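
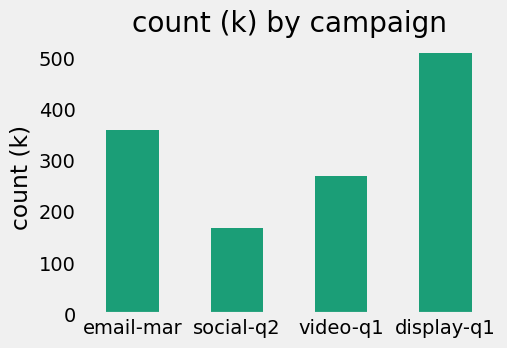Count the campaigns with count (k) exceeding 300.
Above 300: email-mar, display-q1.

2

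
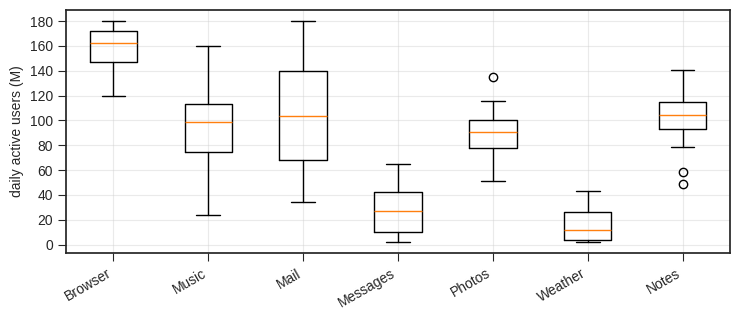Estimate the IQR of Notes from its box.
Q3 ≈ 120, Q1 ≈ 100; IQR ≈ 20.

≈ 20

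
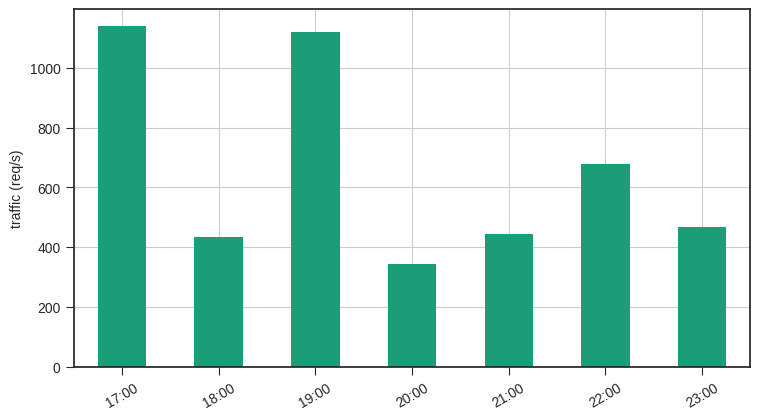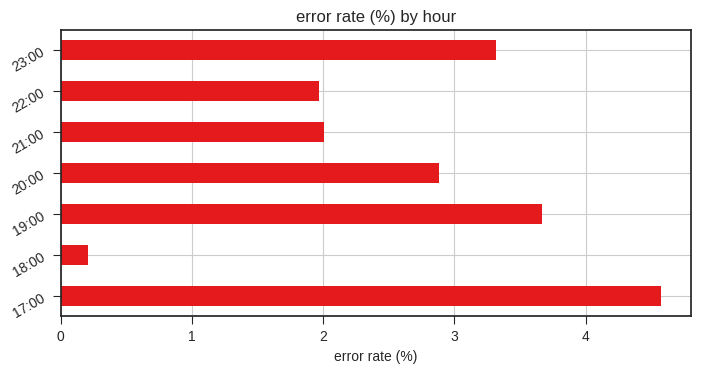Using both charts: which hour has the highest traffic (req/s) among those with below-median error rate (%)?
Chart 2 median error rate (%) ≈ 3; below-median hours: 18:00, 21:00, 22:00. Among those, 22:00 has the highest traffic (req/s) (≈ 600).

22:00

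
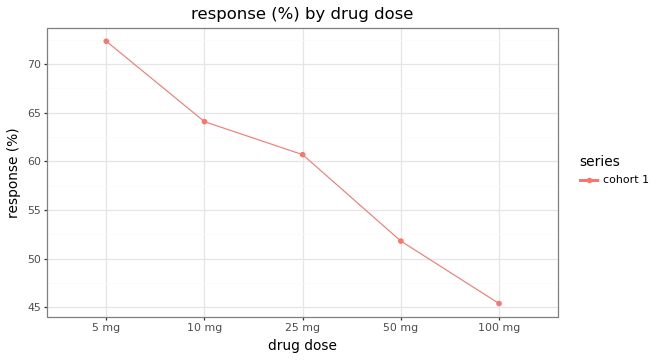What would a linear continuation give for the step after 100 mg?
Last three: 60, 50, 45 → slope ≈ -7.5/step → next ≈ 37.5.

≈ 37.5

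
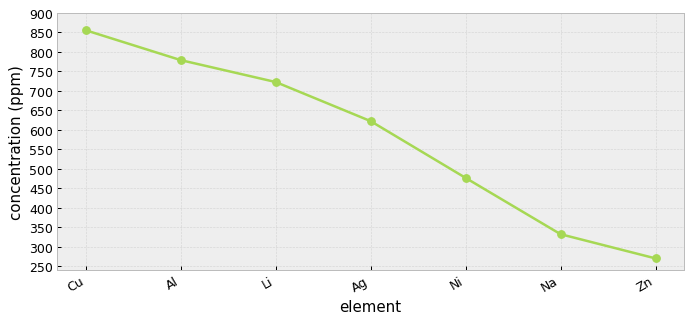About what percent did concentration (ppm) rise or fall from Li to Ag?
≈ -14.3%

Li ≈ 700, Ag ≈ 600; (600 − 700) / 700 ≈ -14.3%.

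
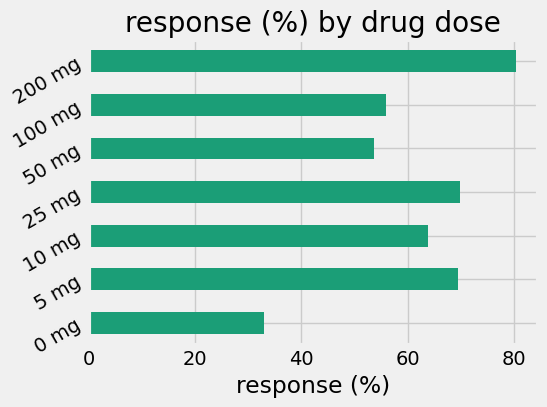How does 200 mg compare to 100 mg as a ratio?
200 mg ≈ 80, 100 mg ≈ 60; 80/60 ≈ 1.33.

≈ 1.33×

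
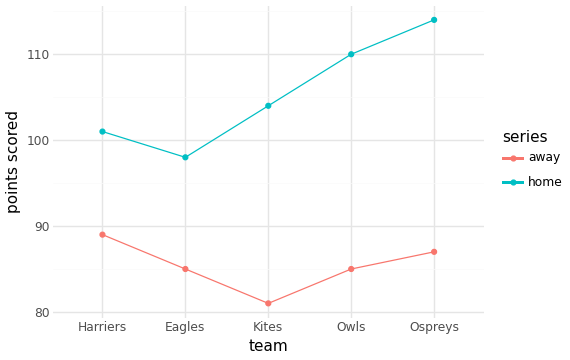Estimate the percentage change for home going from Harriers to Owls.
≈ +10%

Harriers ≈ 100, Owls ≈ 110; (110 − 100) / 100 ≈ +10%.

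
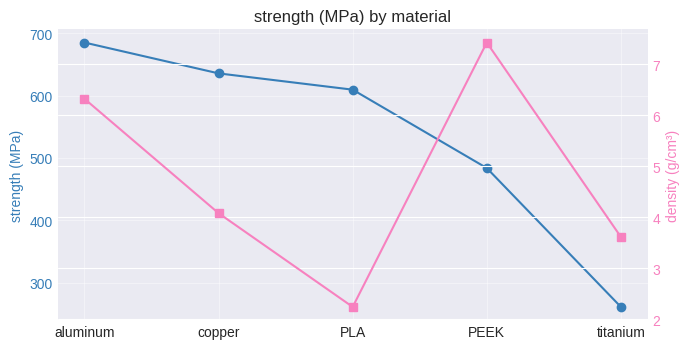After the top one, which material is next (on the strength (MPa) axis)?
copper

Top 3 (on the strength (MPa) axis): aluminum ≈ 700, copper ≈ 650, PLA ≈ 600.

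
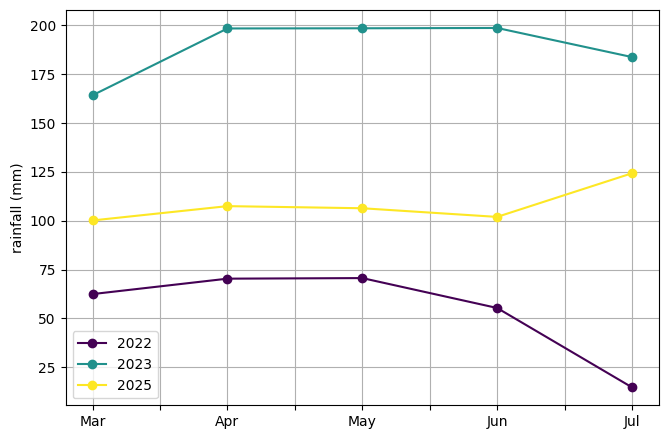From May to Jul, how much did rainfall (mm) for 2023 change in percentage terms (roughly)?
≈ -10%

May ≈ 200, Jul ≈ 180; (180 − 200) / 200 ≈ -10%.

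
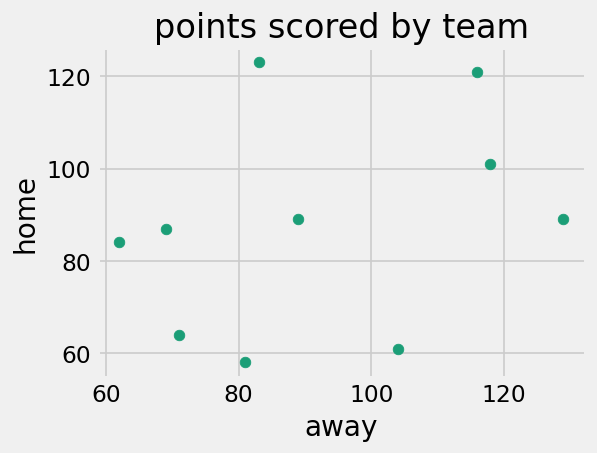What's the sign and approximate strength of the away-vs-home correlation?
positive, weak

Points are positively correlated; weak (|r| ≈ 0.3).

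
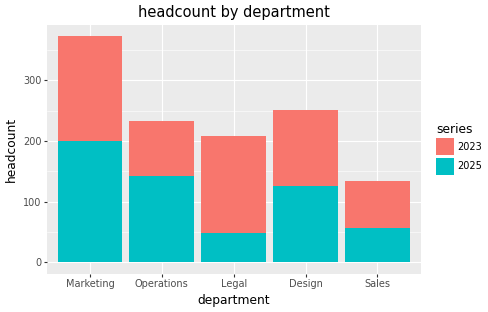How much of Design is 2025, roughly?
≈ 150

2025 top ≈ 150, bottom ≈ 0; segment ≈ 150.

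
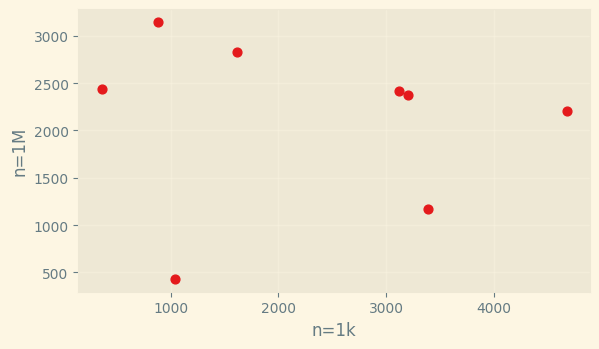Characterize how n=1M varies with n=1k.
no clear correlation

Points are roughly uncorrelated; weak (|r| ≈ 0.1).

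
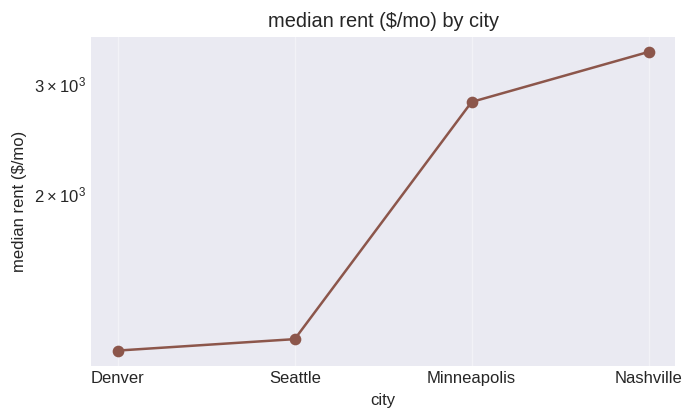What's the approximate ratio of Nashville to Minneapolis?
≈ 1.21×

Nashville ≈ 3400, Minneapolis ≈ 2800; 3400/2800 ≈ 1.21.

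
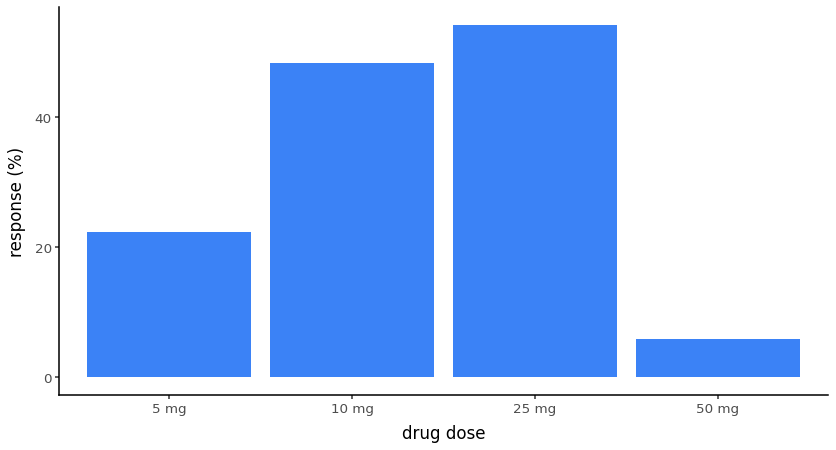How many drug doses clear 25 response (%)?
2

Above 25: 10 mg, 25 mg.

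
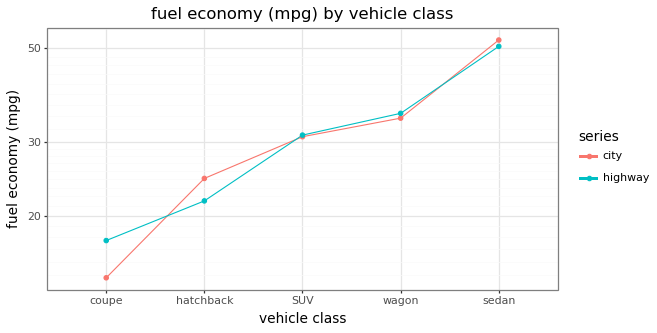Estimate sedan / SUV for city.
≈ 1.67×

sedan ≈ 50, SUV ≈ 30; 50/30 ≈ 1.67.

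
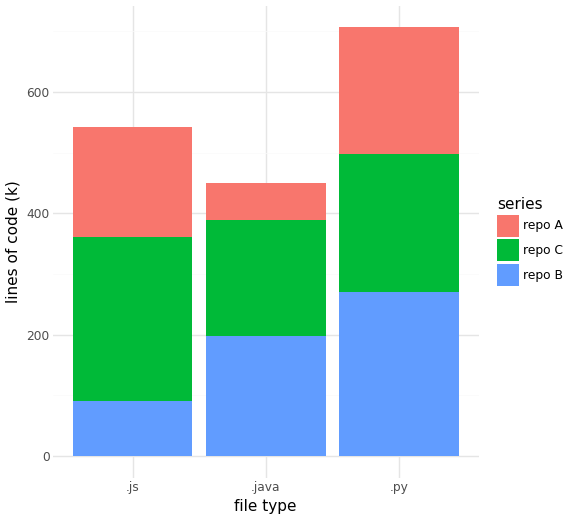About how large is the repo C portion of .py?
repo C top ≈ 500, bottom ≈ 300; segment ≈ 200.

≈ 200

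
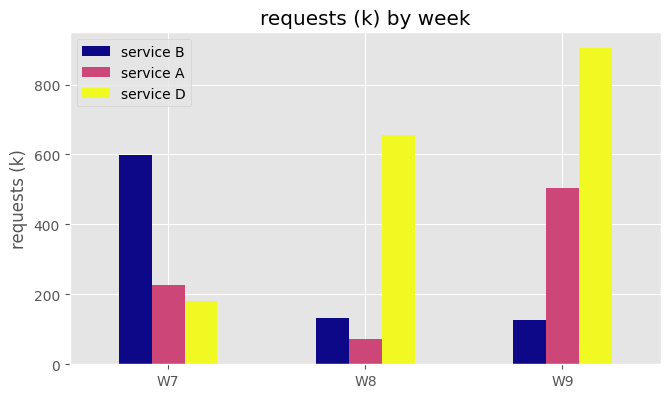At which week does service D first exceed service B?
W8

W7: service D ≈ 200 vs service B ≈ 600 (not yet); W8: service D ≈ 700 vs service B ≈ 100 (first crossover).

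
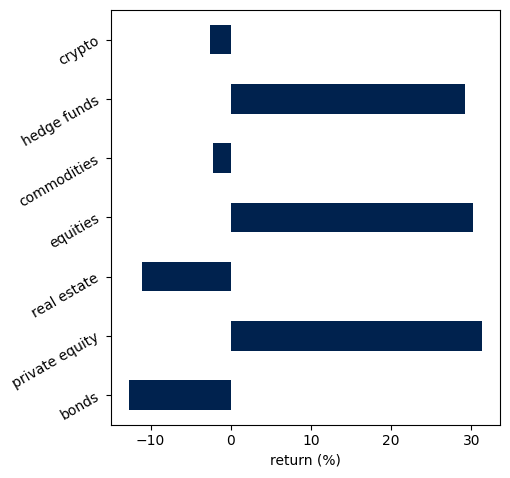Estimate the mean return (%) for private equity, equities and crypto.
≈ 18

(30 + 30 + -5) / 3 ≈ 18.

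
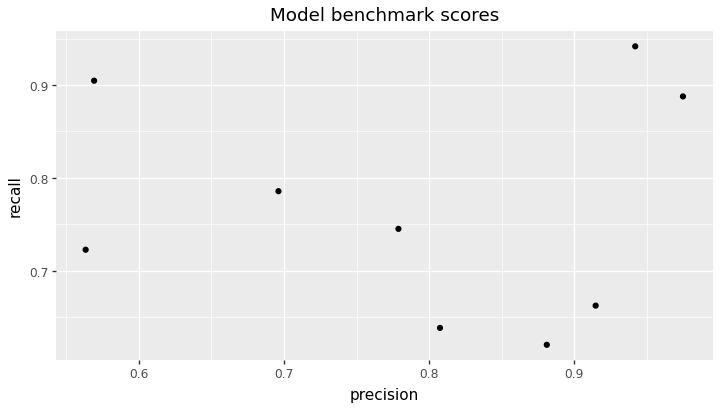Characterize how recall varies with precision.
Points are roughly uncorrelated; weak (|r| ≈ 0.0).

no clear correlation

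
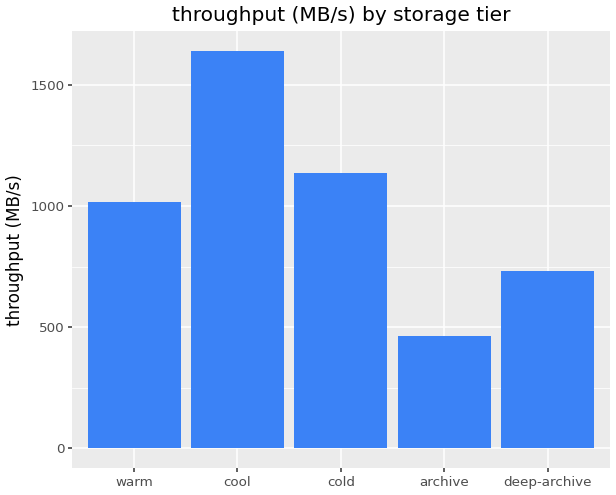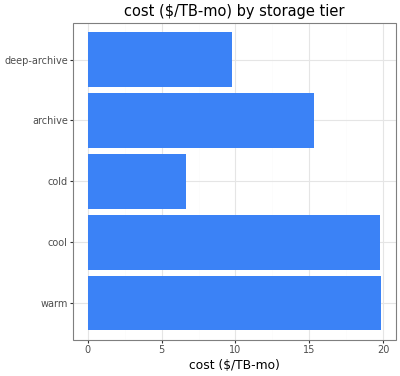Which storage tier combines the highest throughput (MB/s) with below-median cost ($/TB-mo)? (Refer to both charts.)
Chart 2 median cost ($/TB-mo) ≈ 16; below-median storage tiers: cold, deep-archive. Among those, cold has the highest throughput (MB/s) (≈ 1200).

cold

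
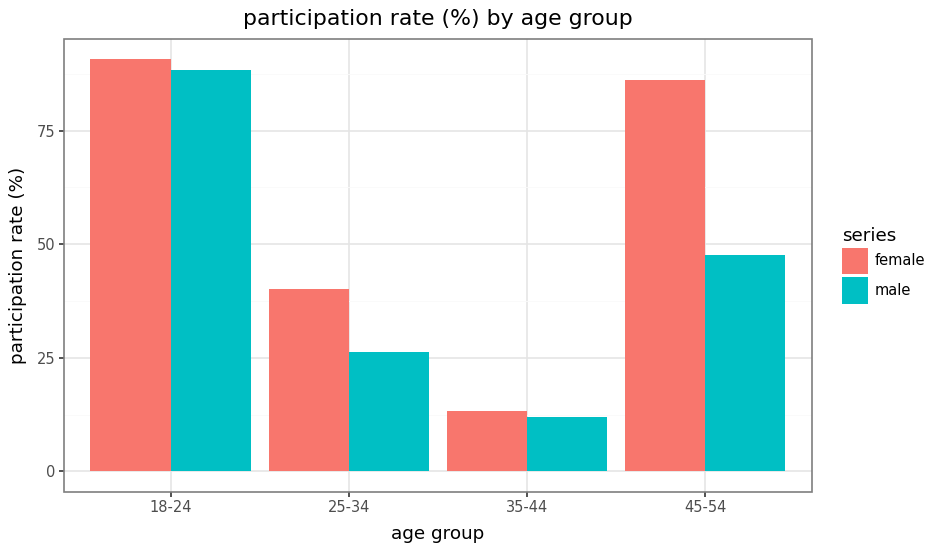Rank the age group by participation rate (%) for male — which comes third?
25-34

Top 4 for male: 18-24 ≈ 90, 45-54 ≈ 50, 25-34 ≈ 30, 35-44 ≈ 10.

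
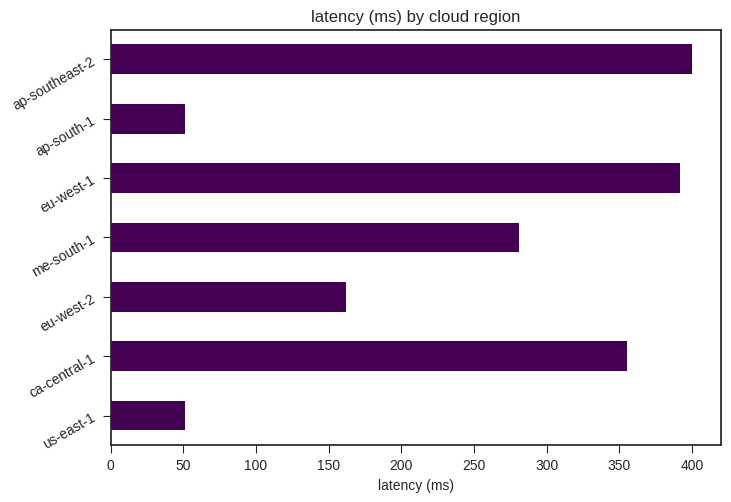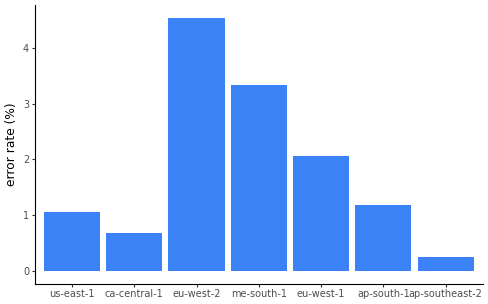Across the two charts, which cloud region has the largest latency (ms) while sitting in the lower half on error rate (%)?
ap-southeast-2

Chart 2 median error rate (%) ≈ 1; below-median cloud regions: us-east-1, ca-central-1, ap-southeast-2. Among those, ap-southeast-2 has the highest latency (ms) (≈ 400).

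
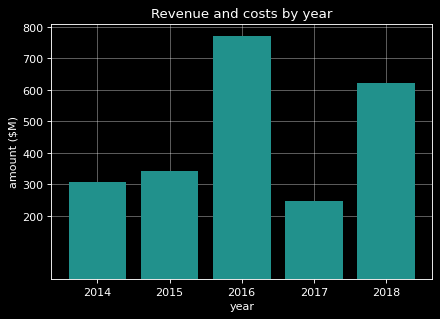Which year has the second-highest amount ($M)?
Top 3: 2016 ≈ 800, 2018 ≈ 600, 2015 ≈ 300.

2018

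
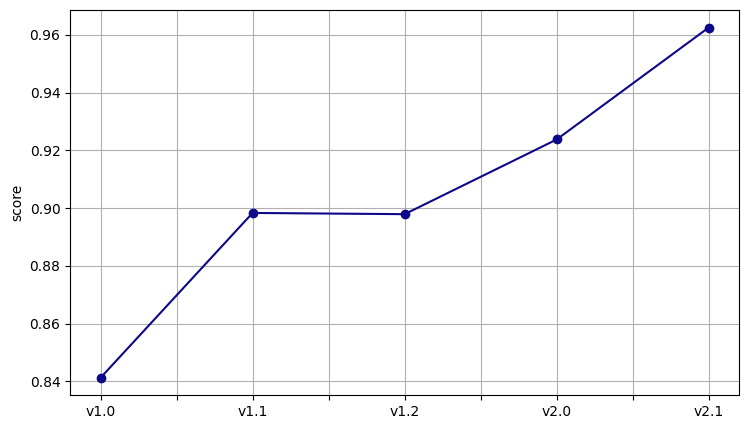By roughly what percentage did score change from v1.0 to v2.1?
v1.0 ≈ 0.84, v2.1 ≈ 0.96; (0.96 − 0.84) / 0.84 ≈ +14.3%.

≈ +14.3%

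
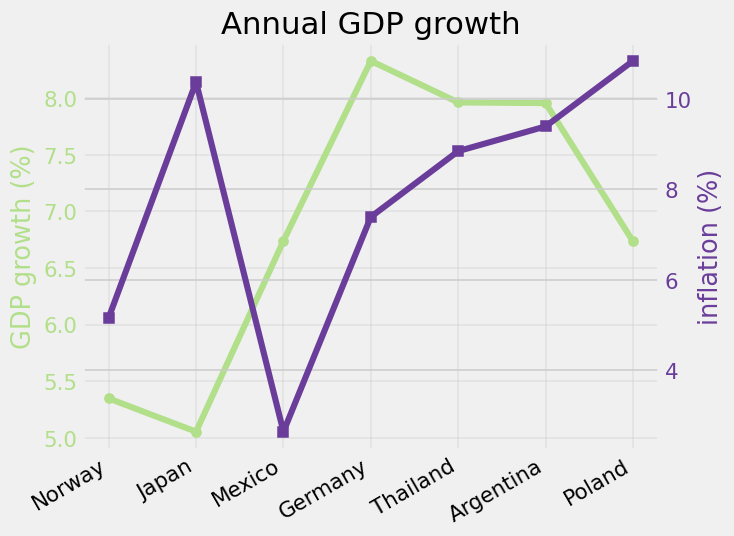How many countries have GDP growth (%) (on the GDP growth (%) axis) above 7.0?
Above 7.0: Germany, Thailand, Argentina.

3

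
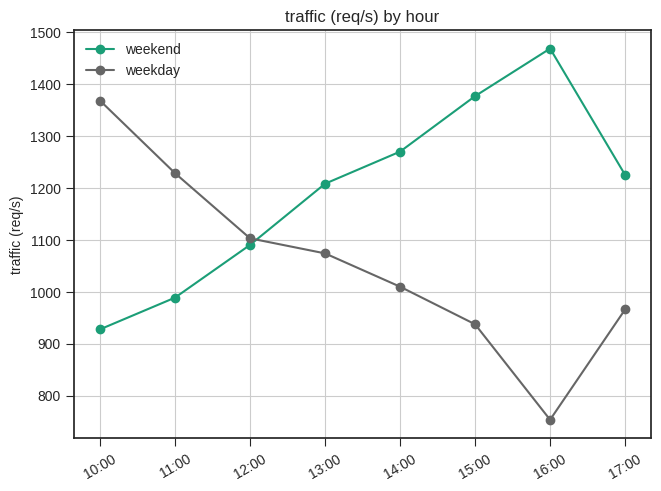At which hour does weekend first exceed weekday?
13:00

12:00: weekend ≈ 1100 vs weekday ≈ 1100 (not yet); 13:00: weekend ≈ 1200 vs weekday ≈ 1100 (first crossover).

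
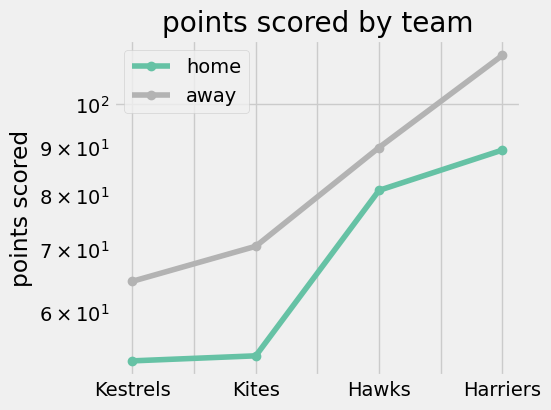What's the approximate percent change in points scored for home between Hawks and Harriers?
Hawks ≈ 80, Harriers ≈ 90; (90 − 80) / 80 ≈ +12.5%.

≈ +12.5%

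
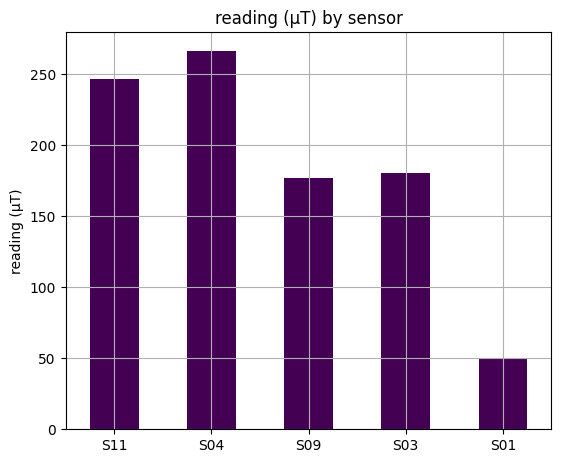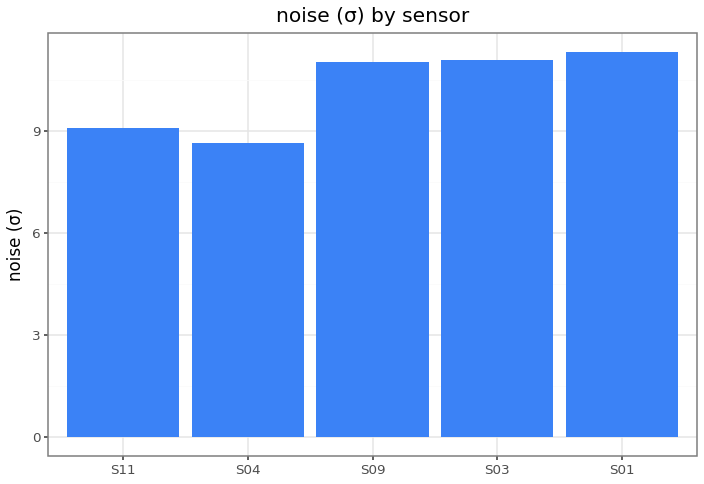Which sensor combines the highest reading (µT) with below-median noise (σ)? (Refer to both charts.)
S04

Chart 2 median noise (σ) ≈ 12; below-median sensors: S11, S04. Among those, S04 has the highest reading (µT) (≈ 275).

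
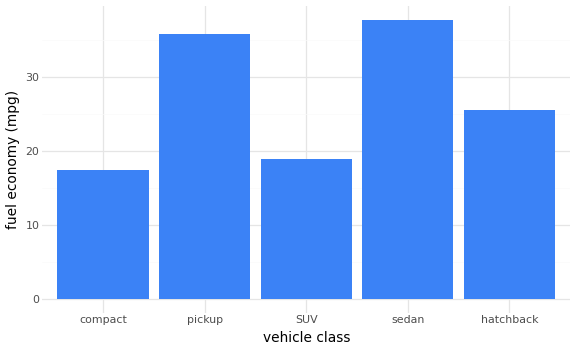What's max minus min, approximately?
Max sedan ≈ 40, min compact ≈ 15; range ≈ 25.

≈ 25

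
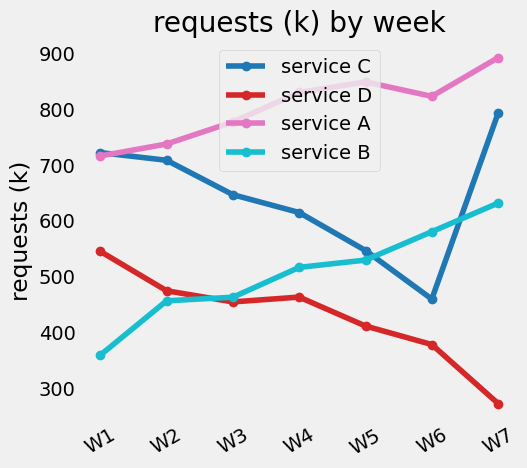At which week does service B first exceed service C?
W6

W5: service B ≈ 500 vs service C ≈ 500 (not yet); W6: service B ≈ 600 vs service C ≈ 500 (first crossover).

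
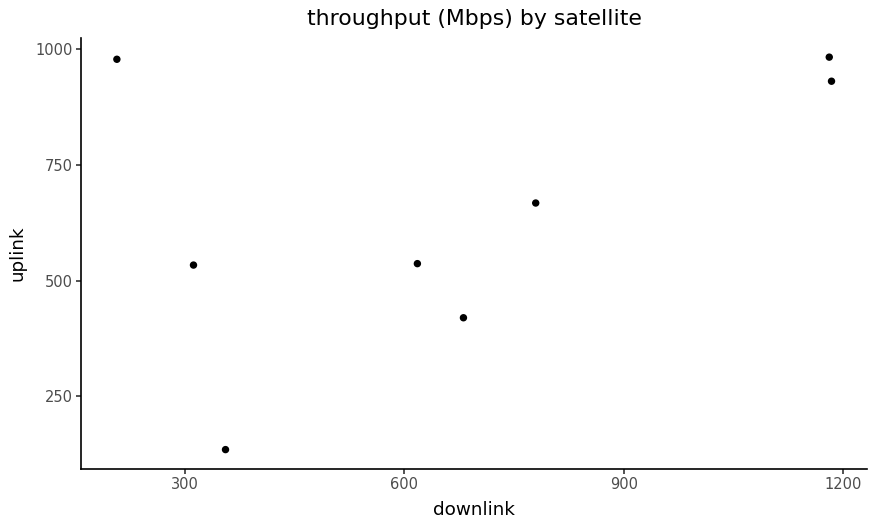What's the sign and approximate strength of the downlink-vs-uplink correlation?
positive, moderate

Points are positively correlated; moderate (|r| ≈ 0.5).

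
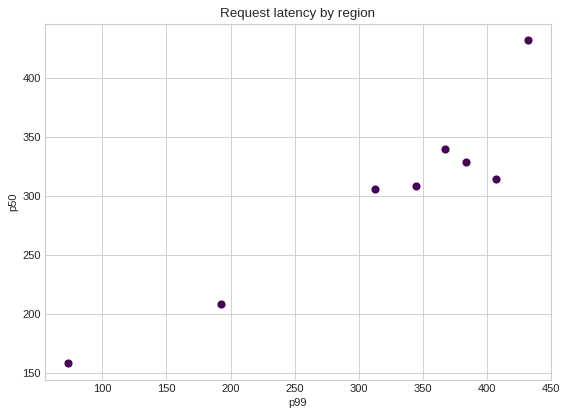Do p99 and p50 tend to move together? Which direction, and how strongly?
positive, strong

Points are positively correlated; strong (|r| ≈ 0.9).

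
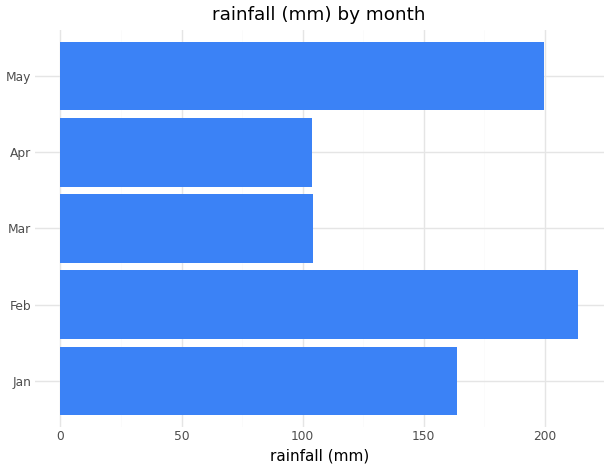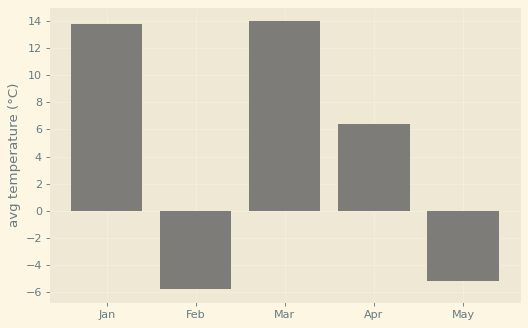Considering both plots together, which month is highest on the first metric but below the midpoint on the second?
Feb

Chart 2 median avg temperature (°C) ≈ 6; below-median months: Feb, May. Among those, Feb has the highest rainfall (mm) (≈ 220).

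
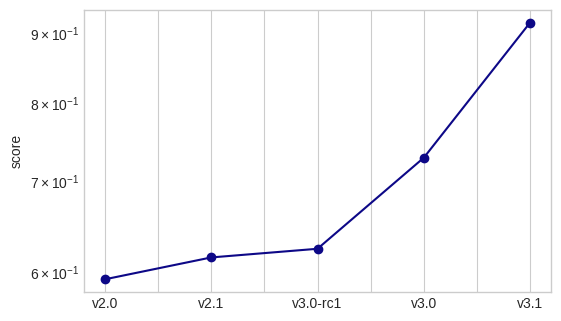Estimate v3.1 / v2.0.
v3.1 ≈ 0.90, v2.0 ≈ 0.60; 0.90/0.60 ≈ 1.5.

≈ 1.5×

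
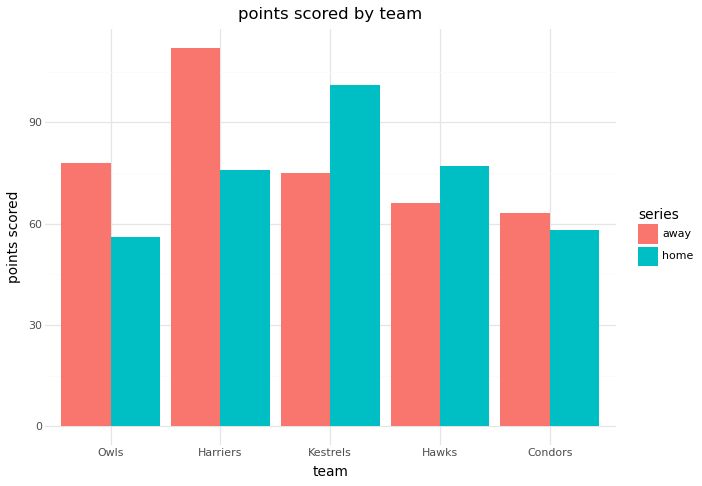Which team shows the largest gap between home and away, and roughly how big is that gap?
Harriers, ≈ 30

Harriers: home ≈ 80, away ≈ 110 → gap ≈ 30. Next-largest (Kestrels) is only ≈ 20.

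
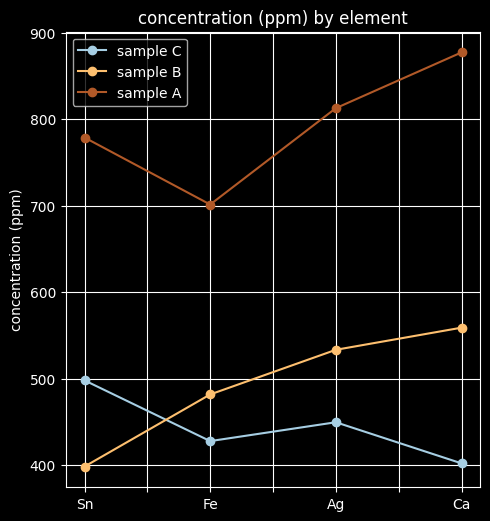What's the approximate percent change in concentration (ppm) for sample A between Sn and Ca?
≈ +12.5%

Sn ≈ 800, Ca ≈ 900; (900 − 800) / 800 ≈ +12.5%.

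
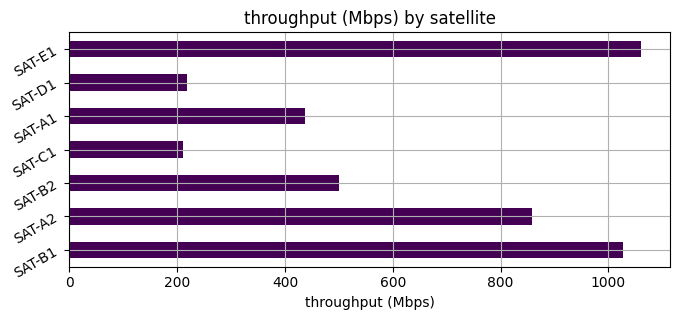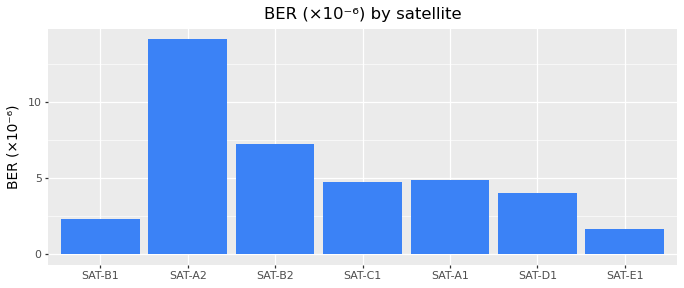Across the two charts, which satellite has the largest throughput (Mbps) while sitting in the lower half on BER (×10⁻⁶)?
SAT-E1

Chart 2 median BER (×10⁻⁶) ≈ 4; below-median satellites: SAT-B1, SAT-D1, SAT-E1. Among those, SAT-E1 has the highest throughput (Mbps) (≈ 1100).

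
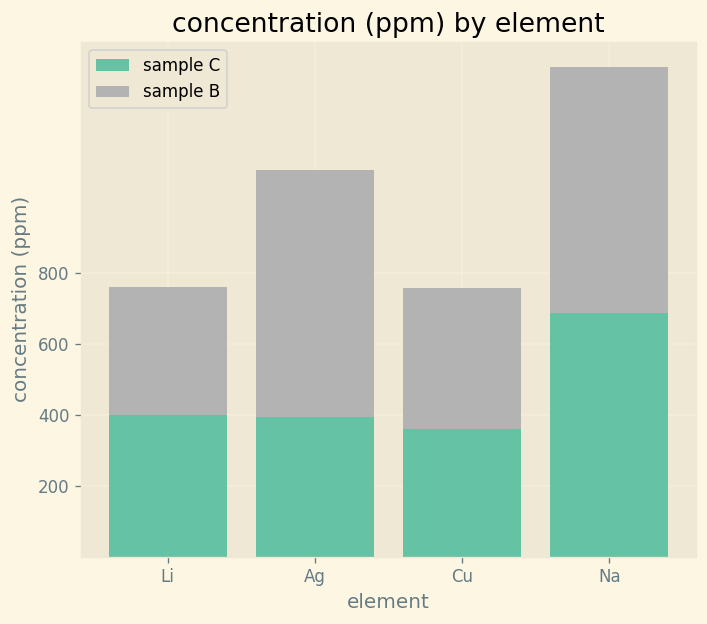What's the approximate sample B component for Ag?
≈ 600

sample B top ≈ 1000, bottom ≈ 400; segment ≈ 600.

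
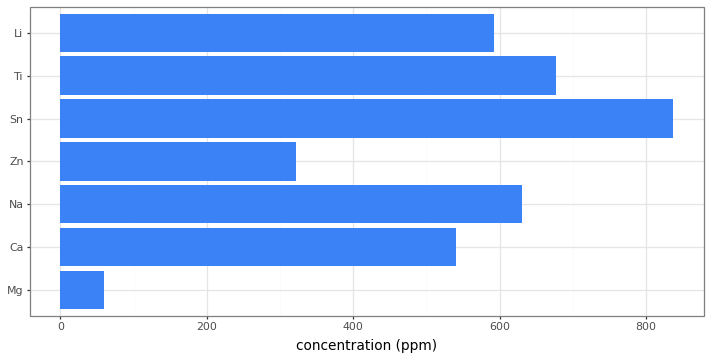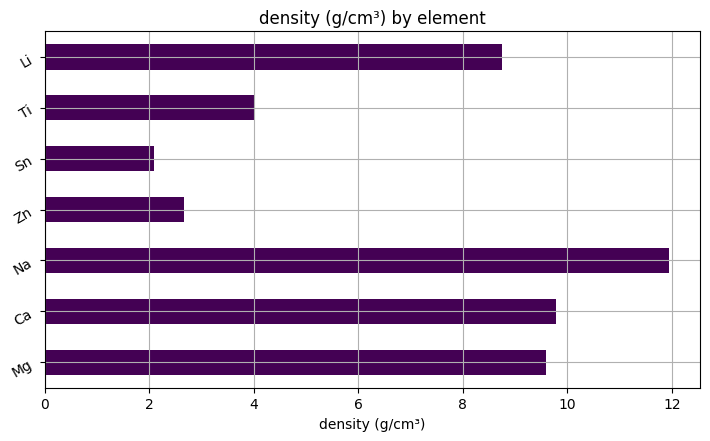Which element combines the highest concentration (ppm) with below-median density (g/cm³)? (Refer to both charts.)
Sn

Chart 2 median density (g/cm³) ≈ 8; below-median elements: Zn, Sn, Ti. Among those, Sn has the highest concentration (ppm) (≈ 800).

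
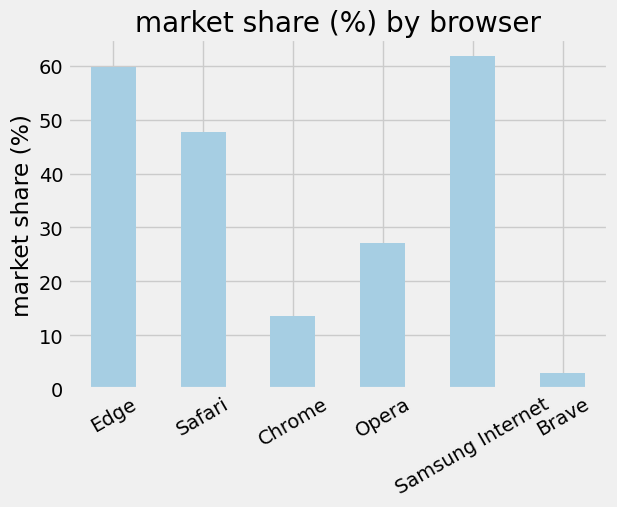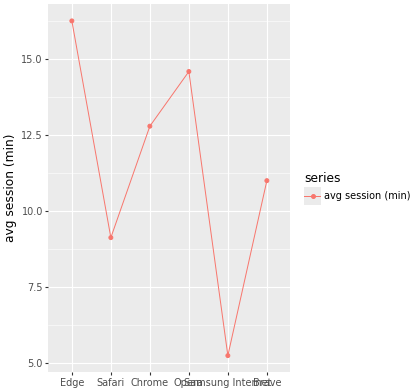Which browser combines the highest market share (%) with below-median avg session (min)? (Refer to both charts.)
Samsung Internet

Chart 2 median avg session (min) ≈ 12; below-median browsers: Safari, Samsung Internet, Brave. Among those, Samsung Internet has the highest market share (%) (≈ 60).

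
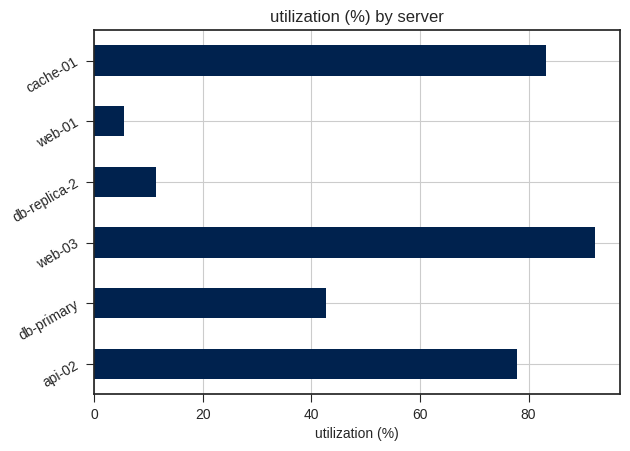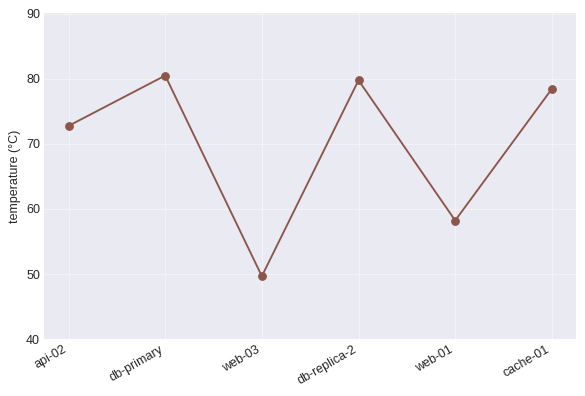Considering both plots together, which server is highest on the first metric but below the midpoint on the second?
Chart 2 median temperature (°C) ≈ 80; below-median servers: api-02, web-03, web-01. Among those, web-03 has the highest utilization (%) (≈ 90).

web-03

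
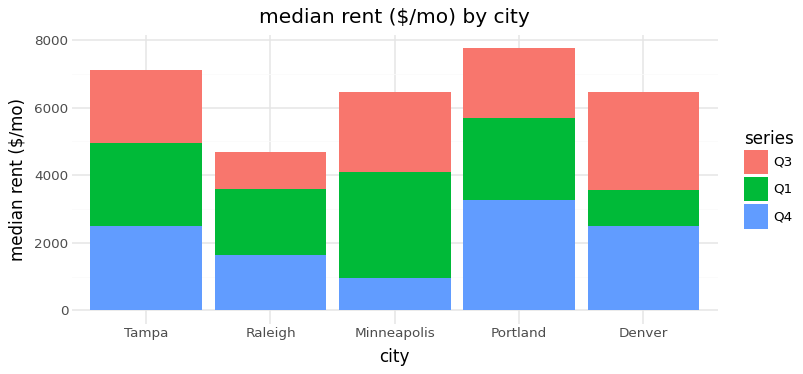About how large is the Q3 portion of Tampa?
≈ 2000

Q3 top ≈ 7000, bottom ≈ 5000; segment ≈ 2000.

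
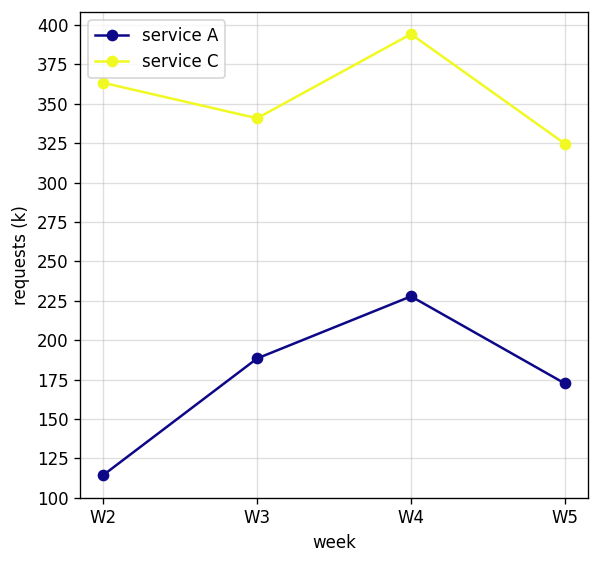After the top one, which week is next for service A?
Top 3 for service A: W4 ≈ 225, W3 ≈ 200, W5 ≈ 175.

W3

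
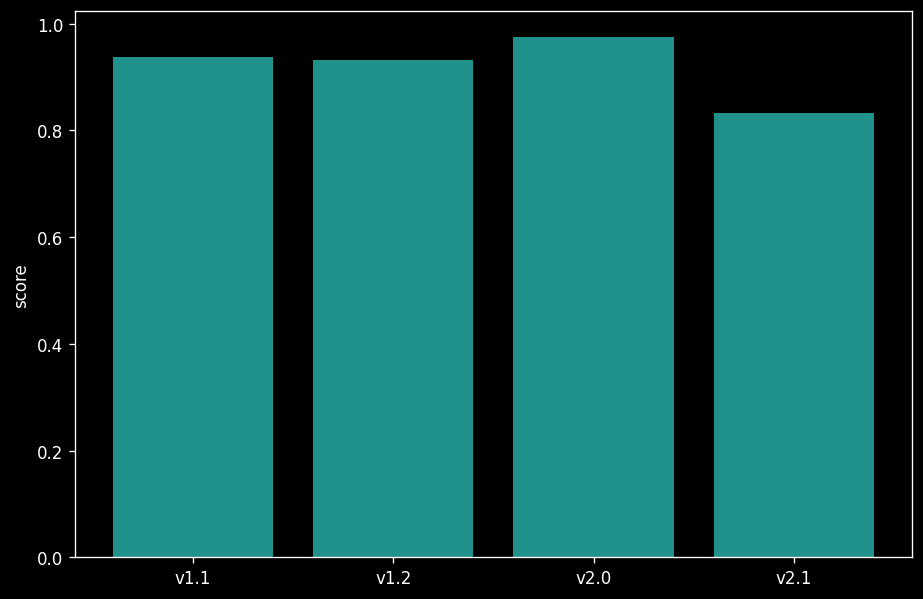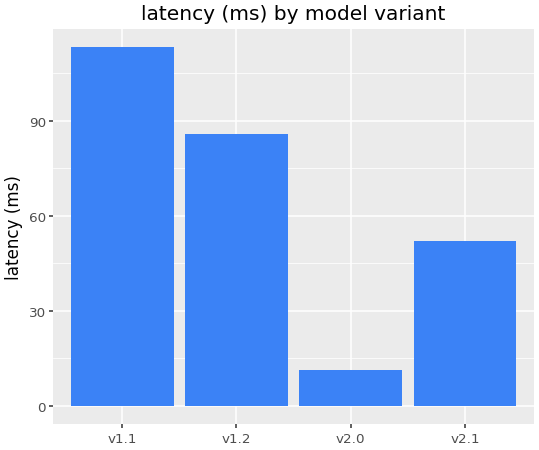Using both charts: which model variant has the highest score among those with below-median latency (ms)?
Chart 2 median latency (ms) ≈ 60; below-median model variants: v2.0, v2.1. Among those, v2.0 has the highest score (≈ 1).

v2.0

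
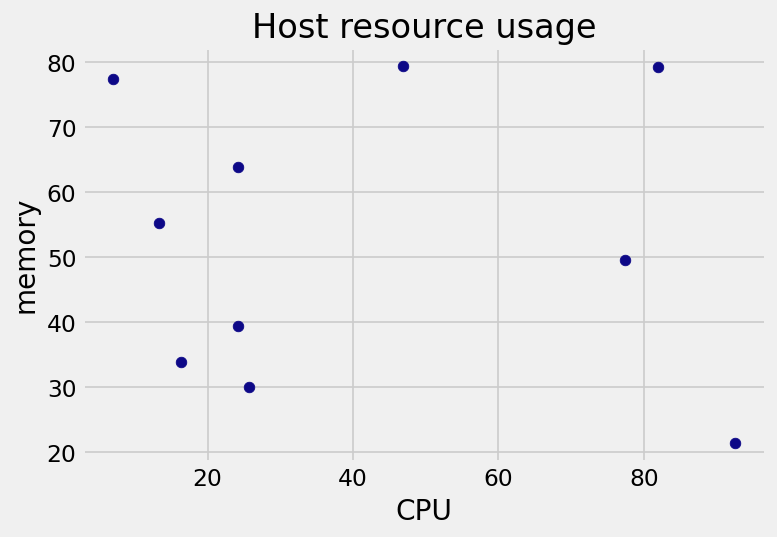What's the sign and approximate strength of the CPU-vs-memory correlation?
Points are roughly uncorrelated; weak (|r| ≈ 0.1).

no clear correlation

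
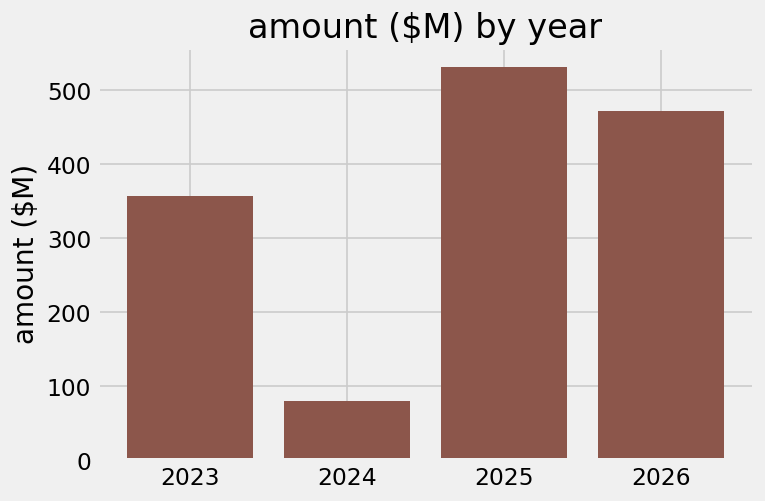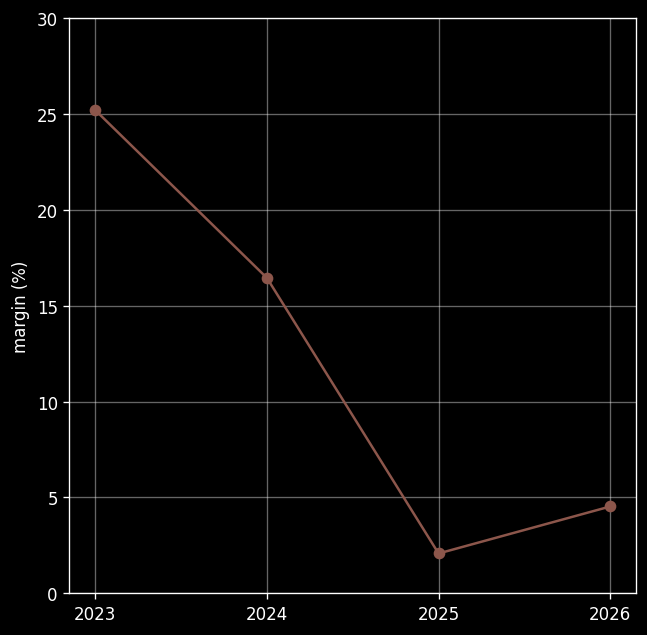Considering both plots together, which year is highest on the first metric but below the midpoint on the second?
2025

Chart 2 median margin (%) ≈ 10; below-median years: 2025, 2026. Among those, 2025 has the highest amount ($M) (≈ 550).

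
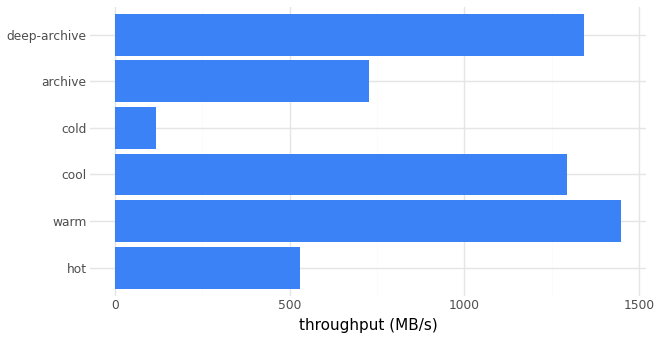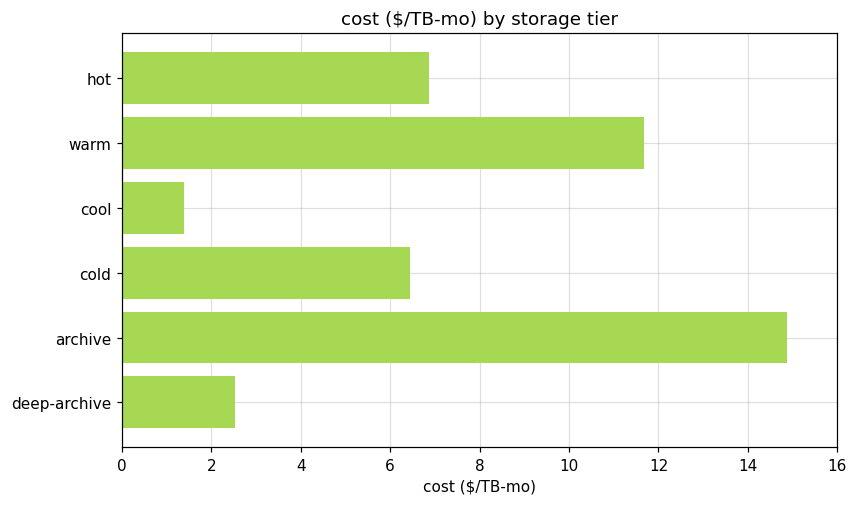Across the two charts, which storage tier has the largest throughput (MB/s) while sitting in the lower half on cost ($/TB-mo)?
Chart 2 median cost ($/TB-mo) ≈ 6; below-median storage tiers: cool, cold, deep-archive. Among those, deep-archive has the highest throughput (MB/s) (≈ 1400).

deep-archive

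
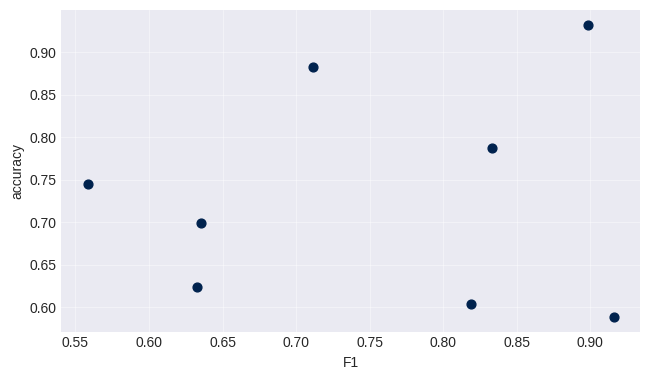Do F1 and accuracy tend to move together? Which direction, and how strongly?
Points are roughly uncorrelated; weak (|r| ≈ 0.1).

no clear correlation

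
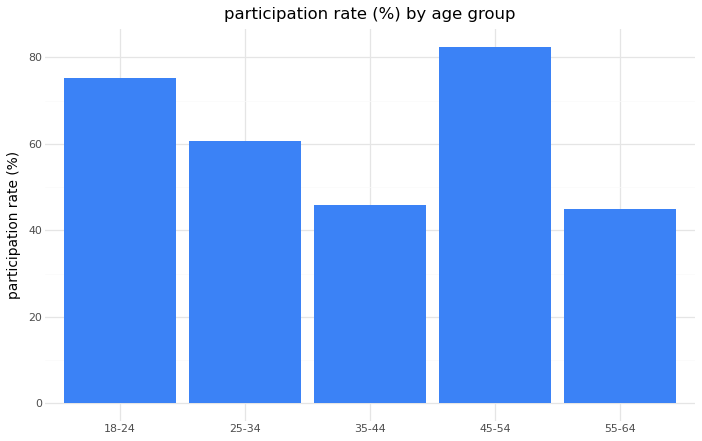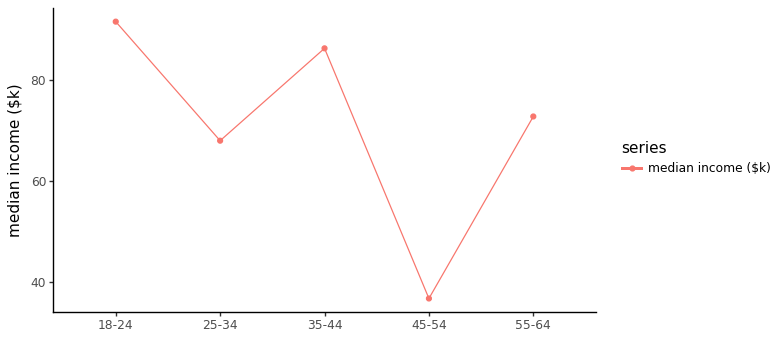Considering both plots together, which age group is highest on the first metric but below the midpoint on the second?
Chart 2 median median income ($k) ≈ 70; below-median age groups: 25-34, 45-54. Among those, 45-54 has the highest participation rate (%) (≈ 80).

45-54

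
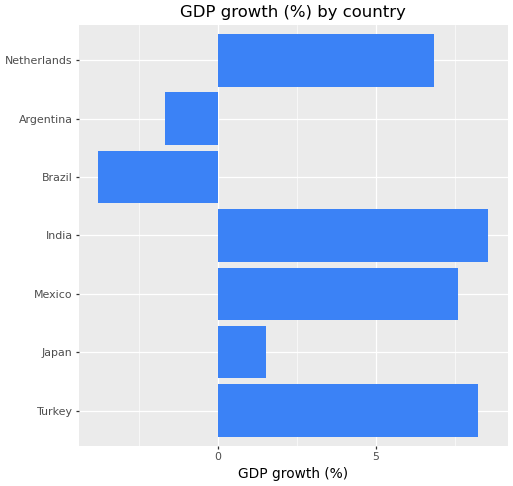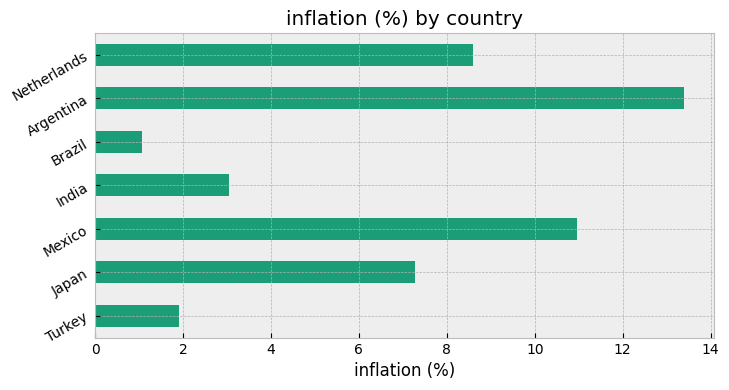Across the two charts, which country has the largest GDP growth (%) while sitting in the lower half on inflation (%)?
Chart 2 median inflation (%) ≈ 8; below-median countries: Turkey, India, Brazil. Among those, India has the highest GDP growth (%) (≈ 9).

India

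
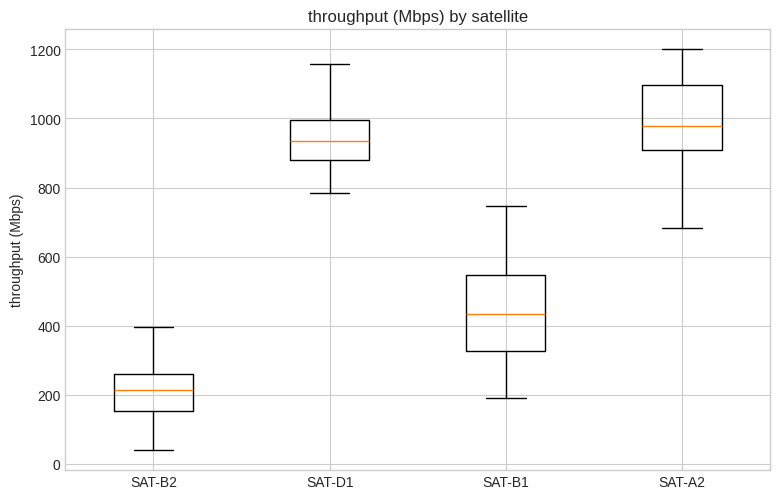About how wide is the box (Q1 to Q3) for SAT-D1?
Q3 ≈ 1000, Q1 ≈ 900; IQR ≈ 100.

≈ 100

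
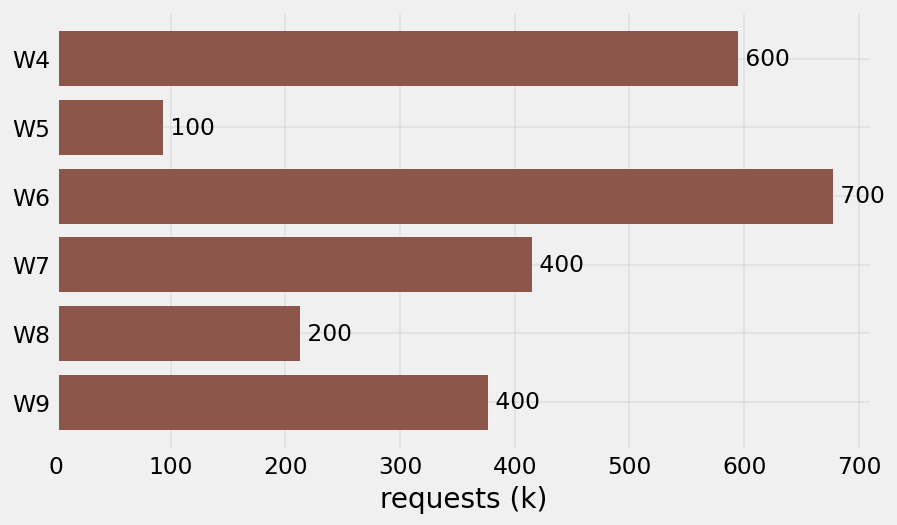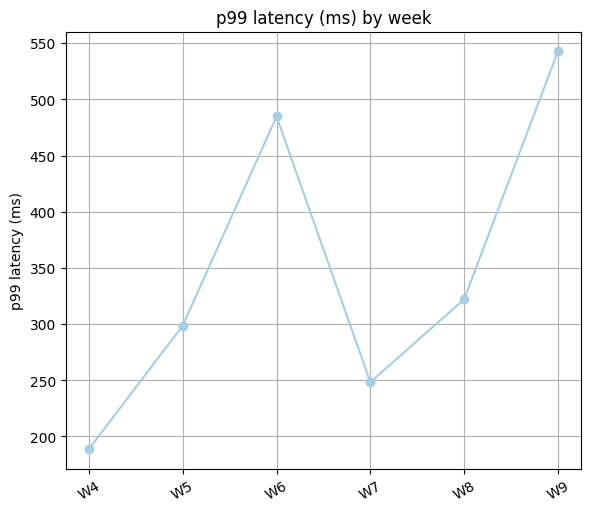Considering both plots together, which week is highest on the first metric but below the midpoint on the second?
W4

Chart 2 median p99 latency (ms) ≈ 300; below-median weeks: W4, W5, W7. Among those, W4 has the highest requests (k) (≈ 600).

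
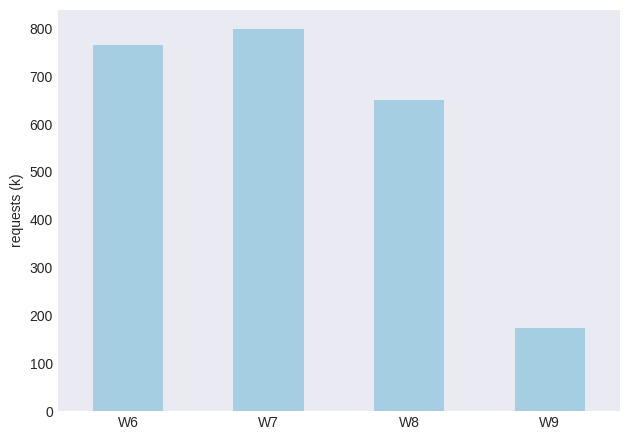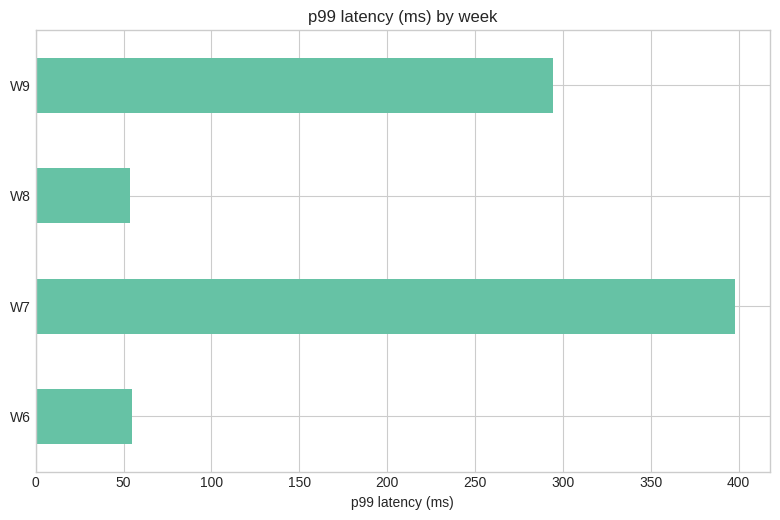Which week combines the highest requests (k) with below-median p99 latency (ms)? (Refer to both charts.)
W6

Chart 2 median p99 latency (ms) ≈ 150; below-median weeks: W6, W8. Among those, W6 has the highest requests (k) (≈ 800).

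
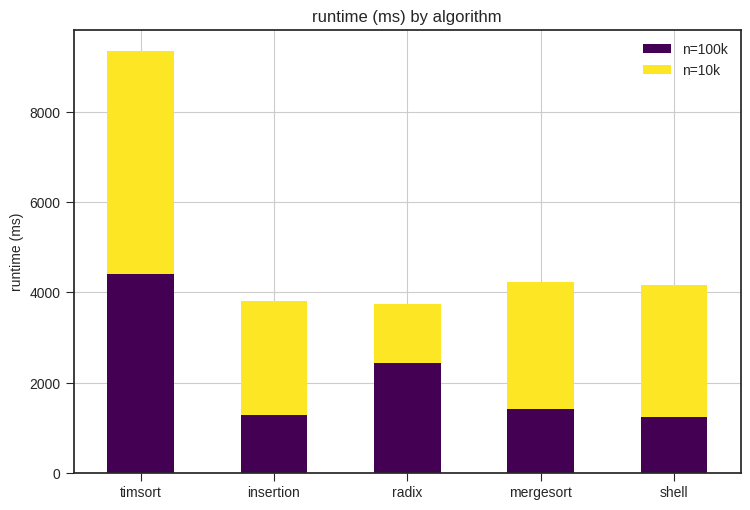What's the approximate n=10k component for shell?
n=10k top ≈ 4000, bottom ≈ 1000; segment ≈ 3000.

≈ 3000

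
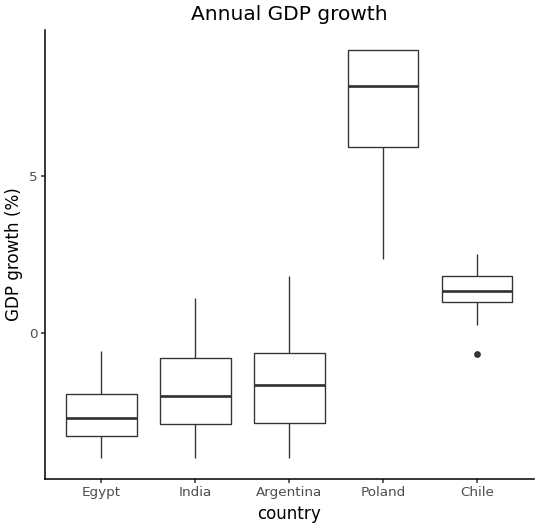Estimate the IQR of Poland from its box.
Q3 ≈ 9, Q1 ≈ 6; IQR ≈ 3.

≈ 3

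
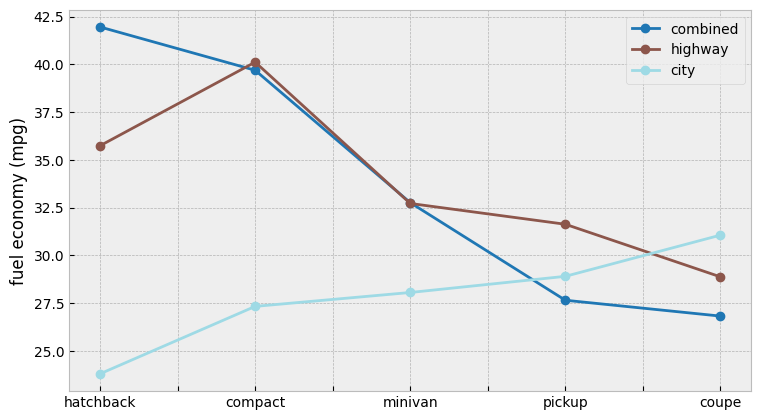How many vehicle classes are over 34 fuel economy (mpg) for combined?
2

Above 34: hatchback, compact.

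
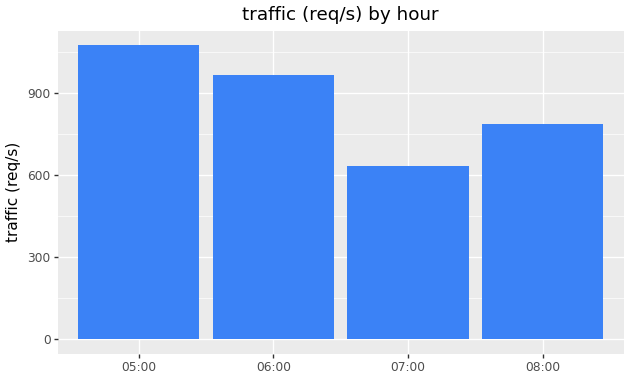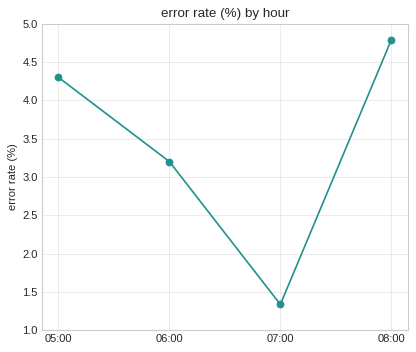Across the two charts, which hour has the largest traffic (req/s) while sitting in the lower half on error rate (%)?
06:00

Chart 2 median error rate (%) ≈ 3.5; below-median hours: 06:00, 07:00. Among those, 06:00 has the highest traffic (req/s) (≈ 1000).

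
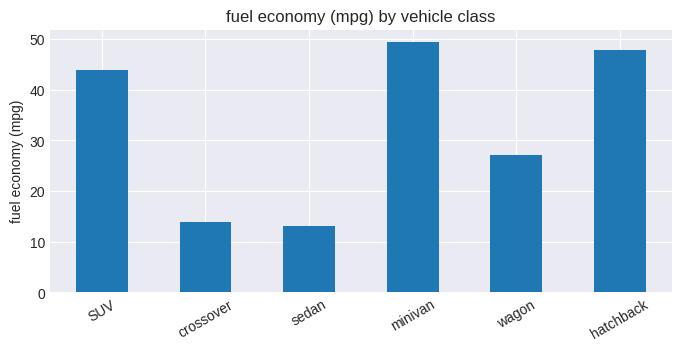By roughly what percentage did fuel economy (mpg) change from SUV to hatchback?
SUV ≈ 45, hatchback ≈ 50; (50 − 45) / 45 ≈ +11.1%.

≈ +11.1%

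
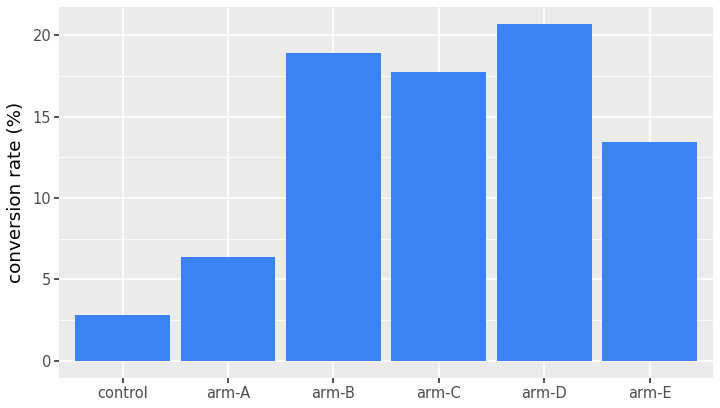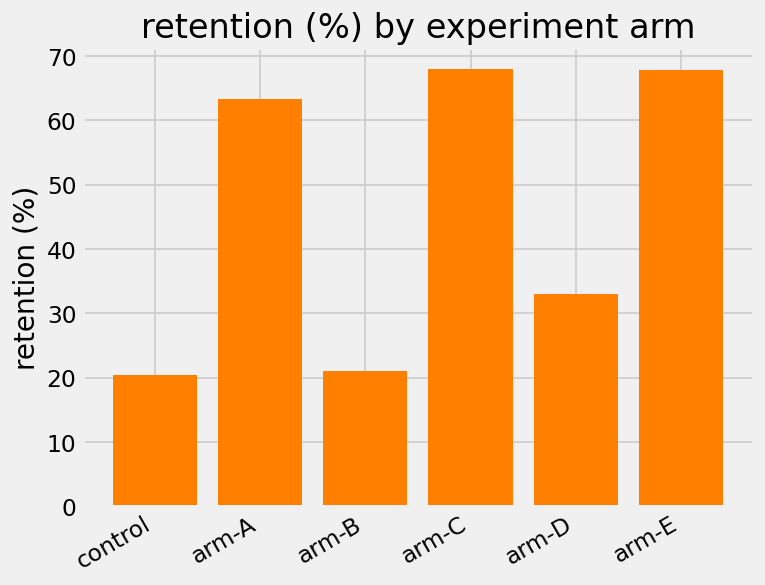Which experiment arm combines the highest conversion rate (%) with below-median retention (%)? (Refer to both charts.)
Chart 2 median retention (%) ≈ 50; below-median experiment arms: control, arm-B, arm-D. Among those, arm-D has the highest conversion rate (%) (≈ 20).

arm-D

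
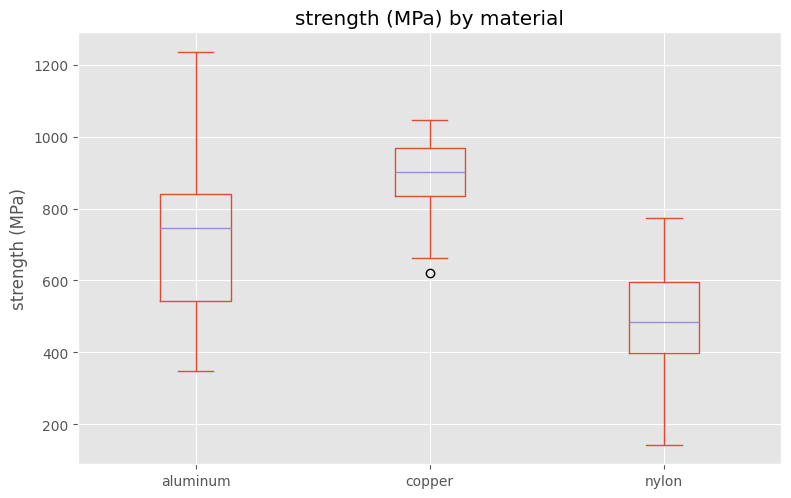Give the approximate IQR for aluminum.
Q3 ≈ 850, Q1 ≈ 550; IQR ≈ 300.

≈ 300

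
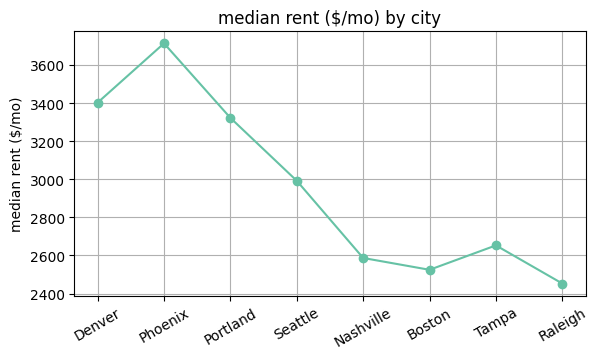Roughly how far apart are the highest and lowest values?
≈ 1400

Max Phoenix ≈ 3800, min Raleigh ≈ 2400; range ≈ 1400.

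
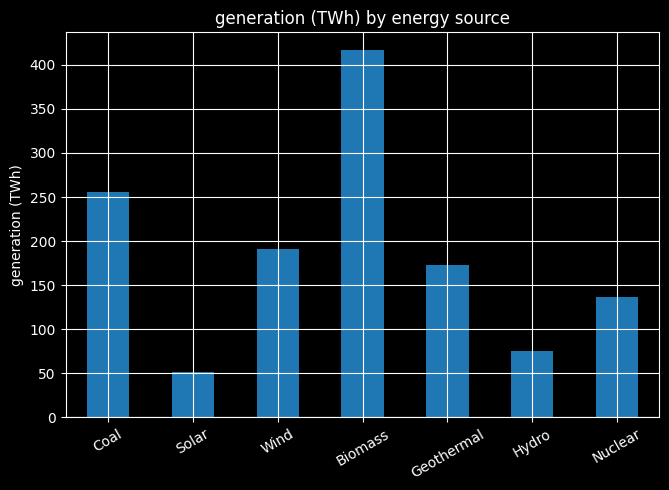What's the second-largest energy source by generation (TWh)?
Coal

Top 3: Biomass ≈ 400, Coal ≈ 250, Wind ≈ 200.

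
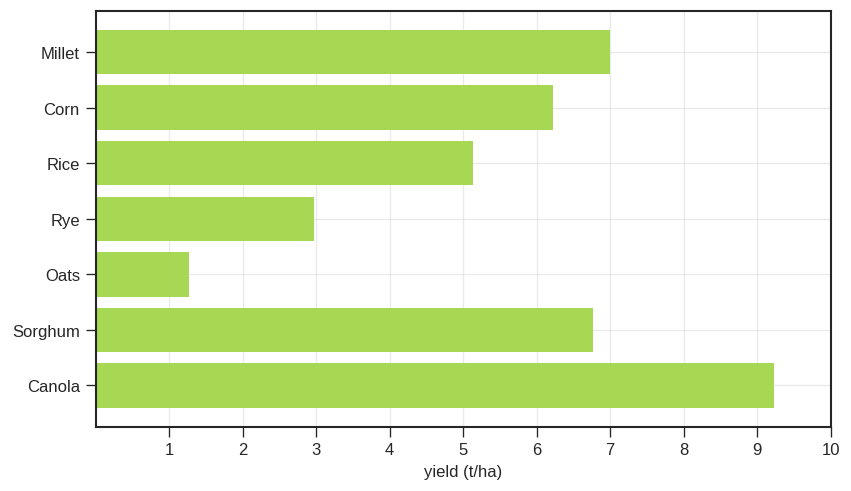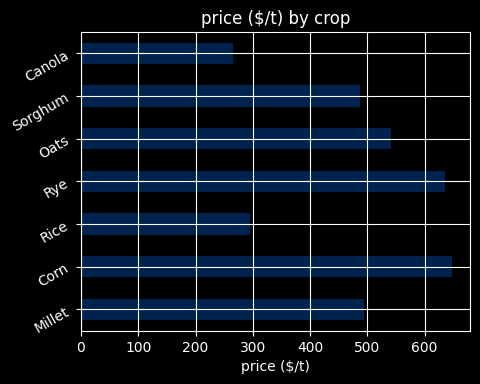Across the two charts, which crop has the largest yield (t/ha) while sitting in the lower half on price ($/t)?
Chart 2 median price ($/t) ≈ 500; below-median crops: Rice, Sorghum, Canola. Among those, Canola has the highest yield (t/ha) (≈ 9).

Canola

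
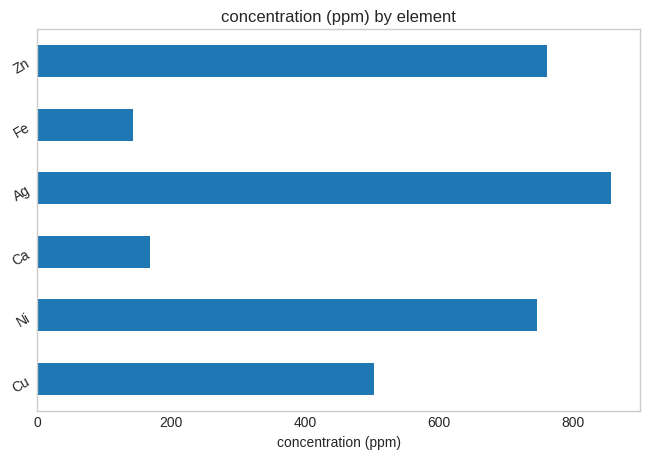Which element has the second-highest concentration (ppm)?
Top 3: Ag ≈ 900, Zn ≈ 800, Ni ≈ 700.

Zn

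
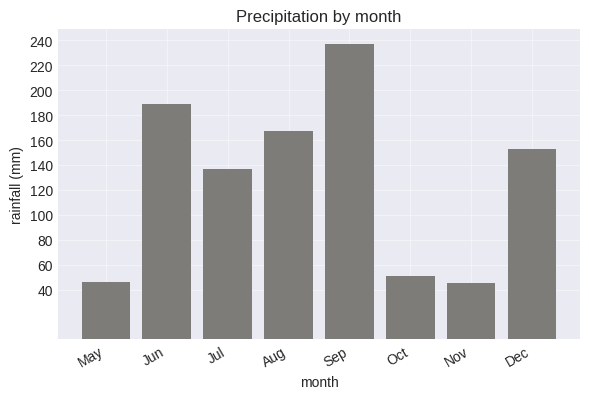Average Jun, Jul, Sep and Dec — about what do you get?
≈ 180

(180 + 140 + 240 + 160) / 4 ≈ 180.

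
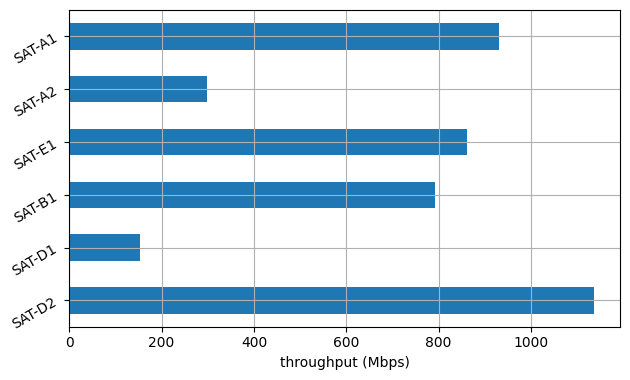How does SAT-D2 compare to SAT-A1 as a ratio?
≈ 1.22×

SAT-D2 ≈ 1100, SAT-A1 ≈ 900; 1100/900 ≈ 1.22.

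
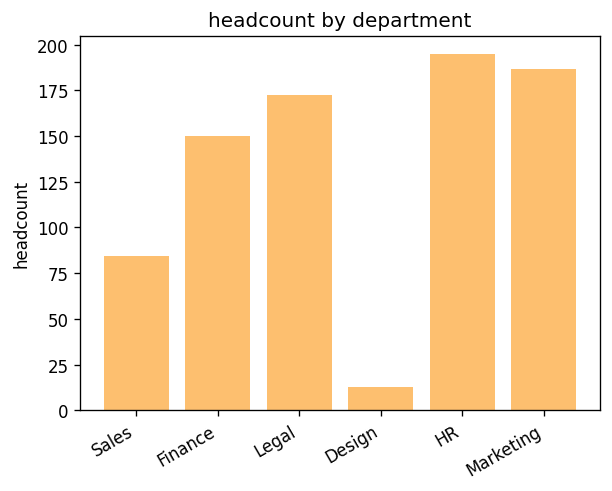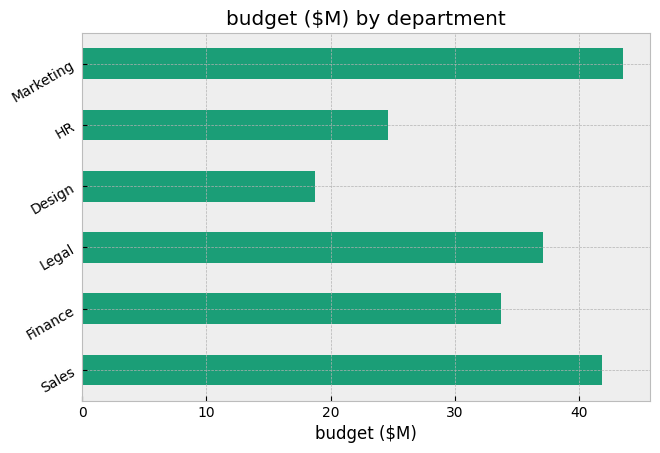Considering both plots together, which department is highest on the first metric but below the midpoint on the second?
HR

Chart 2 median budget ($M) ≈ 35; below-median departments: Finance, Design, HR. Among those, HR has the highest headcount (≈ 200).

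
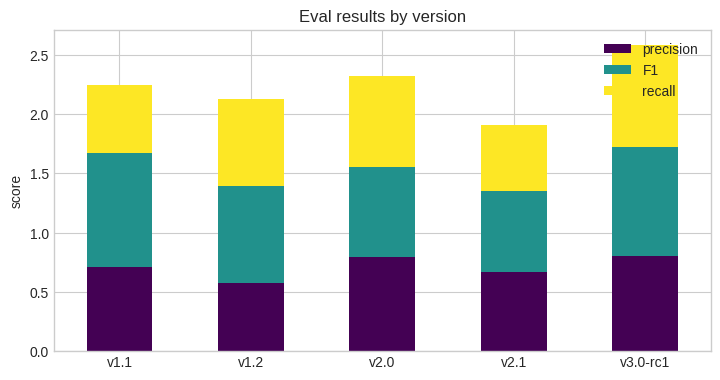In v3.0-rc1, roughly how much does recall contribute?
recall top ≈ 2.5, bottom ≈ 1.5; segment ≈ 1.0.

≈ 1.0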